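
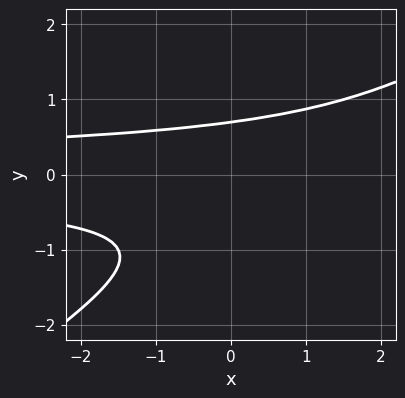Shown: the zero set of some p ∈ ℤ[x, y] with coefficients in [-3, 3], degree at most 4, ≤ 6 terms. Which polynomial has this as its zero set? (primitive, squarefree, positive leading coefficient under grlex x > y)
2*x*y^2 - 3*y^3 - 2*y^2 + 2

First, degree: no degree-2 curve has this shape, so deg p = 3.
Then, against the integer gridlines: the curve avoids every integer x-axis point in the box.
Finally, fitting integer coefficients to these (and the overall shape) gives p.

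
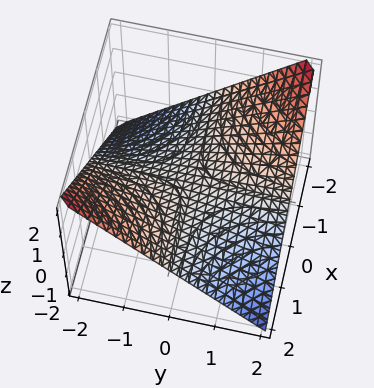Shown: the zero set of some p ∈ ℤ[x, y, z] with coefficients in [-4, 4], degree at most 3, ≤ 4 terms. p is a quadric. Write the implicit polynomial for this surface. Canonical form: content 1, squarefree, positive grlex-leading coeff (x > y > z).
1. Degree: a hyperbolic paraboloid; a quadric, so deg p = 2.
2. From the visible intercepts: one z-axis crossing is at z = 0; the visible y-axis segment lies entirely on the surface; every point of the x-axis in the box is on the surface.
3. Assembling these constraints gives the stated polynomial.

x*y + 2*z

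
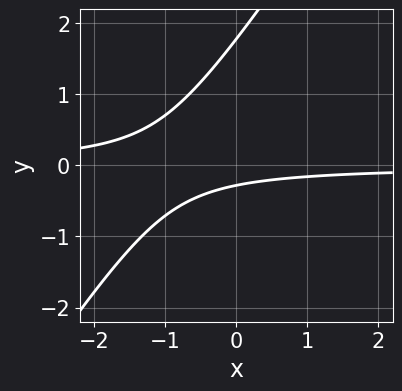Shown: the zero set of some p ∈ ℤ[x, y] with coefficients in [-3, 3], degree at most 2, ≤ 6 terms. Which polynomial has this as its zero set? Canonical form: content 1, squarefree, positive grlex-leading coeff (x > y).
3*x*y - 2*y^2 + 3*y + 1

1. Degree: no degree-1 curve has this shape, so deg p = 2.
2. Against the integer gridlines: the curve avoids every integer x-axis point in the box.
3. Solving for integer coefficients yields p as stated.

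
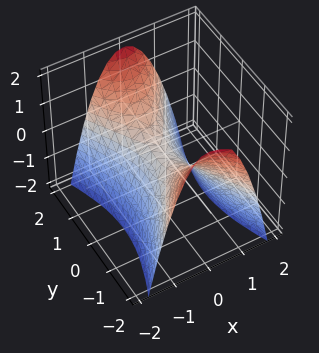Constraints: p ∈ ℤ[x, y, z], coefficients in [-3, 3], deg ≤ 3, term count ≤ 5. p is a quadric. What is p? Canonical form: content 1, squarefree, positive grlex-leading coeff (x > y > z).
3*x^2 - y^2 + 2*z

The degree is 2 — a hyperbolic paraboloid; a quadric.
Symmetries: the y ↦ −y reflection is a symmetry, so y appears only in even powers; the x ↦ −x reflection is a symmetry, so x appears only in even powers.
Reading off the gridlines: it crosses the x-axis at the gridline x = 0; it crosses the z-axis at the gridline z = 0; it crosses the y-axis at the gridline y = 0.
Together with the visible shape, these determine p as stated.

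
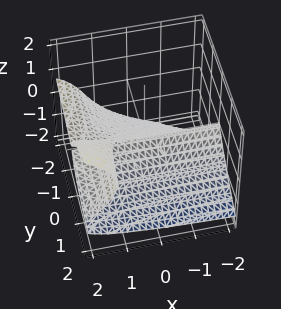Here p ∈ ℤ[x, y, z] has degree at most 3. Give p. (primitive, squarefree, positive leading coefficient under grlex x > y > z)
2*x*y^2 + 2*x*y*z - 3*z^3 - 3*y^2

Degree: a generic line meets the surface in up to 3 points, so deg p = 3.
Reading off the gridlines: it crosses the y-axis at the gridline y = 0; every point of the x-axis in the box is on the surface; it crosses the z-axis at the gridline z = 0.
These observations pin down the coefficients.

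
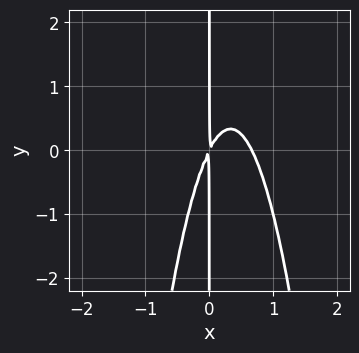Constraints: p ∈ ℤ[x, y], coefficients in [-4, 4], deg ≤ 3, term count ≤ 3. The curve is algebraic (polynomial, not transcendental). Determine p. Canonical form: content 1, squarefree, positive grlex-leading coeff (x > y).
3*x^3 - 2*x^2 + x*y

First, degree: no degree-2 curve has this shape, so deg p = 3.
Next, checking where it meets the axes: the visible y-axis segment lies entirely on the curve.
Finally, putting this together gives p.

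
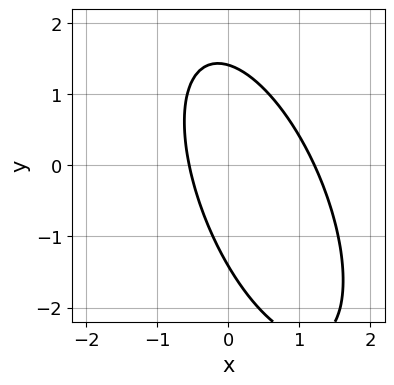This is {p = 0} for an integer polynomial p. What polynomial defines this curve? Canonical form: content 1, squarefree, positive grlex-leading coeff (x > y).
First, deg p = 2. The shape is more complex than any degree-1 curve.
Finally, putting this together gives p.

3*x^2 + 2*x*y + y^2 - 2*x - 2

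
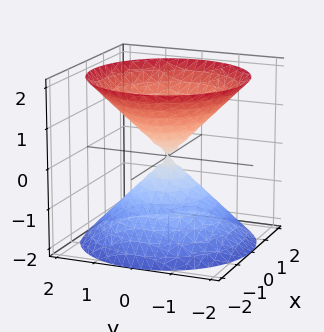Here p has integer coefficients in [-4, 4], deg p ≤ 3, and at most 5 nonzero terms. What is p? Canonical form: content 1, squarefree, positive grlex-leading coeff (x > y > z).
First, the picture has 2 separate pieces. They look like related sheets of one shape, so recover p as a whole.
Next, deg p = 2. A double cone through the origin; a quadric.
Then, symmetries: the z ↦ −z reflection is a symmetry, so z appears only in even powers; rotational symmetry about the z-axis ⇒ p depends on x, y only through x² + y².
Then, from the axis intercepts and sections: it crosses the z-axis at the gridline z = 0; it meets the x-axis at x = 0 (among the integer gridlines); one y-axis crossing is at y = 0.
Finally, matching integer coefficients to the picture gives p.

x^2 + y^2 - z^2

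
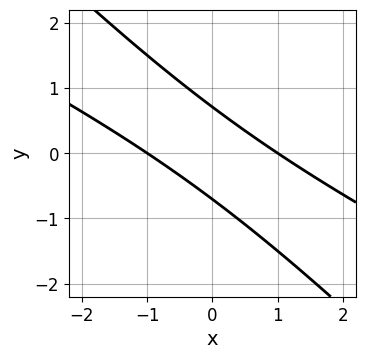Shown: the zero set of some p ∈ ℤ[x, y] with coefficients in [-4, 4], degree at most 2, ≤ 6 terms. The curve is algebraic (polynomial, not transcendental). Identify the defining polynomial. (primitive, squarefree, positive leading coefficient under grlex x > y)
x^2 + 3*x*y + 2*y^2 - 1

(a) deg p = 2.
(b) From the axis intercepts and sections: the x-axis gridline crossings are at x ∈ {-1, 1}.
(c) Solving for integer coefficients yields p as stated.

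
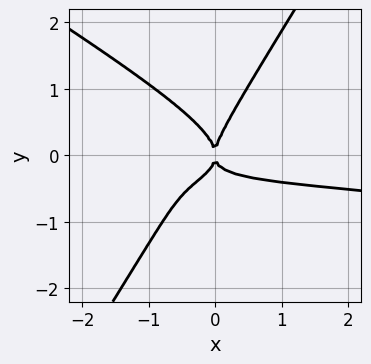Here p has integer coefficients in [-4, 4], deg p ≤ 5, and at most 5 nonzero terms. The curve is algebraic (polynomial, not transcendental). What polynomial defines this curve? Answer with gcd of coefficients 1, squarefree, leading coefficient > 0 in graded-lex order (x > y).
1. The degree is 4 — a generic line meets the curve in up to 4 points.
2. Observable constraints: it crosses the y-axis at the gridline y = 0; it meets the x-axis at x = 0 (among the integer gridlines).
3. The integer polynomial consistent with all of this is the stated p.

3*x^2*y^2 + 3*x*y^3 - 3*y^4 + 3*x^2*y + x^2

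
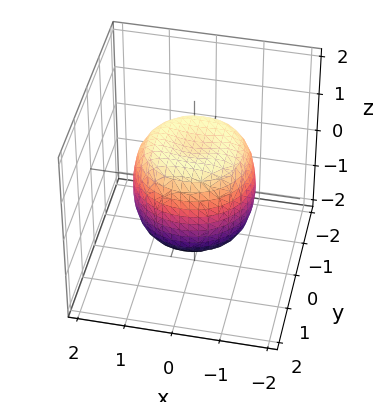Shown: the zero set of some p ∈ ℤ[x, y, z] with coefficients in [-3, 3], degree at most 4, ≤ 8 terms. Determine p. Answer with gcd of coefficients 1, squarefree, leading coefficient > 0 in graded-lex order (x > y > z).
First, deg p = 4. No degree-3 surface has this shape.
Next, symmetry: the z-axis is an axis of rotation, so x and y enter only as x² + y².
Next, checking where it meets the axes: a circular section at z = 1 has radius exactly 1; the z-axis gridline crossings are at z ∈ {-1, 1}.
Finally, assembling these constraints gives the stated polynomial.

x^4 + 2*x^2*y^2 + y^4 - x^2 - y^2 + z^2 - 1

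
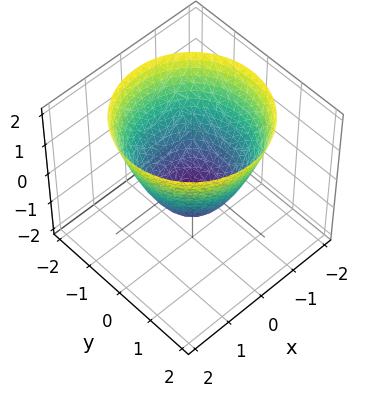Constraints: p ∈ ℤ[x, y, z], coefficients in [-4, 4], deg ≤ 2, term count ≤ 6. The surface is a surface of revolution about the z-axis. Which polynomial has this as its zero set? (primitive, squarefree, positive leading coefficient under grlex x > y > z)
x^2 + y^2 - z - 1

deg p = 2. No degree-1 surface has this shape.
Symmetries: every cross-section ⟂ z is a circle, so x, y appear only via x² + y².
From the axis intercepts and sections: it meets the z-axis at z = -1 (among the integer gridlines); the y-axis gridline crossings are at y ∈ {-1, 1}.
Putting this together gives p. Check: (-1, 0, 0) on the x-axis lies on the surface, and p(-1, 0, 0) = 0. ✓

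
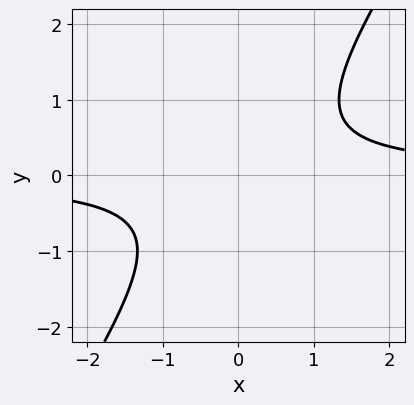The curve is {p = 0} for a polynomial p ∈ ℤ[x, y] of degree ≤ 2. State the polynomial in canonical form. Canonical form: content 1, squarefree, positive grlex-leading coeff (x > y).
3*x*y - 2*y^2 - 2

(a) The degree is 2 — the shape is more complex than any degree-1 curve.
(b) Against the integer gridlines: no y-intercept at any integer in the box; no x-intercept at any integer in the box.
(c) Fitting integer coefficients to these (and the overall shape) gives p.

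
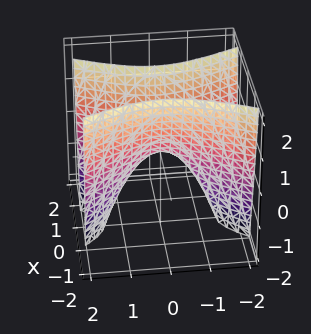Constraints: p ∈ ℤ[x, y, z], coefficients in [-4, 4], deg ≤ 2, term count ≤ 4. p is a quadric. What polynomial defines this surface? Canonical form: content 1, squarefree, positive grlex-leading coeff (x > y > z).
3*x^2 - y^2 - z

deg p = 2.
Symmetries: it's symmetric under x → −x, forcing even powers of x; the y ↦ −y reflection is a symmetry, so y appears only in even powers.
Against the integer gridlines: it meets the z-axis at z = 0 (among the integer gridlines); it meets the y-axis at y = 0 (among the integer gridlines); it crosses the x-axis at the gridline x = 0.
The integer polynomial consistent with all of this is the stated p.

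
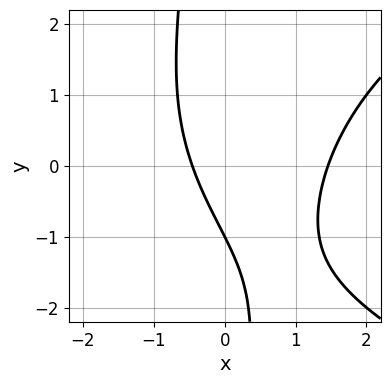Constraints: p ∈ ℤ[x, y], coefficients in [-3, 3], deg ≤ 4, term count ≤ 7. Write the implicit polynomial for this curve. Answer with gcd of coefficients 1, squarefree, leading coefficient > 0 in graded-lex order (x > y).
x*y^2 - 3*x^2 + 3*x + 2*y + 2

(a) Degree: no degree-2 curve has this shape, so deg p = 3.
(b) Checking where it meets the axes: one y-axis crossing is at y = -1.
(c) Solving for integer coefficients yields p as stated.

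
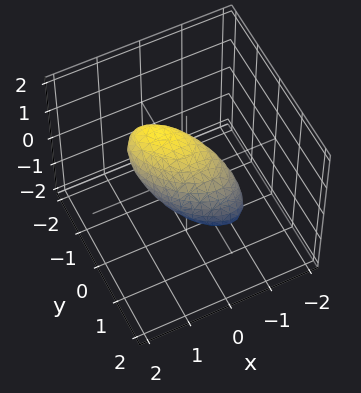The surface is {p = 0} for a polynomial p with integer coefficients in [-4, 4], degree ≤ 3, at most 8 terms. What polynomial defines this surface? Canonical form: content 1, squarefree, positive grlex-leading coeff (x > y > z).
(a) The degree is 2 — the shape is more complex than any degree-1 surface.
(b) The integer polynomial consistent with all of this is the stated p.

3*x^2 + 3*x*y + 3*y^2 + 3*y*z + 3*z^2 - 2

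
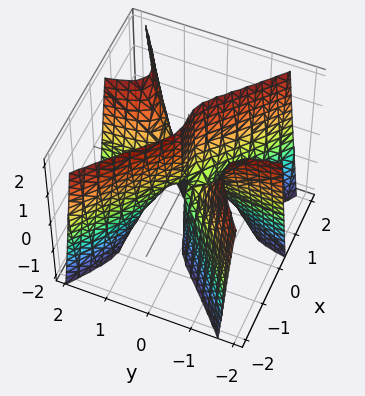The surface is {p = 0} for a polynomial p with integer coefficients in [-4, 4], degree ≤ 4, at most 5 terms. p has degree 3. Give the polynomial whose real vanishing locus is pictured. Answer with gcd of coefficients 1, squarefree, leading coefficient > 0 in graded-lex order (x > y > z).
(a) The degree is 3 — no degree-2 surface has this shape.
(b) Checking where it meets the axes: one x-axis crossing is at x = 0; the visible z-axis segment lies entirely on the surface.
(c) The integer polynomial consistent with all of this is the stated p.

2*x^3 - 3*x*y^2 + y*z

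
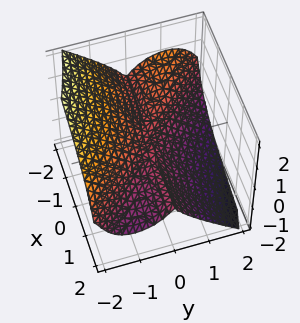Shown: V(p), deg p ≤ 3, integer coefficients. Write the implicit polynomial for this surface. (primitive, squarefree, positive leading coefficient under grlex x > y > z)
2*x*y^2 + 2*y^3 + y^2*z + 2*z^3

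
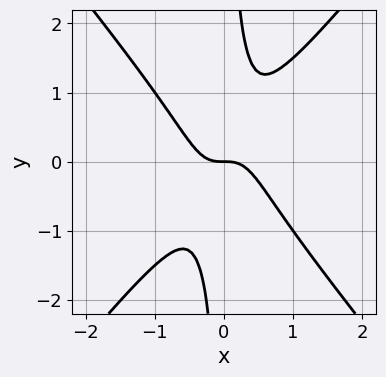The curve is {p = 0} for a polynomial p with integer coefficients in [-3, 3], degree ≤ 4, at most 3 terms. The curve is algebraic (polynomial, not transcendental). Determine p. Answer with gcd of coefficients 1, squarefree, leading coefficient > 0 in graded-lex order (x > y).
First, degree: the shape is more complex than any degree-2 curve, so deg p = 3.
Then, from the axis intercepts and sections: it crosses the x-axis at the gridline x = 0; one y-axis crossing is at y = 0.
Finally, fitting integer coefficients to these (and the overall shape) gives p.

3*x^3 - 2*x*y^2 + y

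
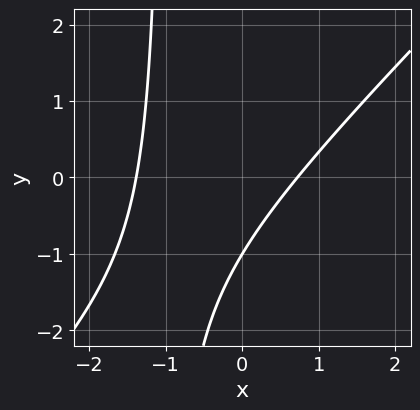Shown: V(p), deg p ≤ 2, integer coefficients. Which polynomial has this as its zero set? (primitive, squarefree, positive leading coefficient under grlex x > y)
3*x^2 - 3*x*y + 2*x - 3*y - 3

1. The degree is 2 — the shape is more complex than any degree-1 curve.
2. Checking where it meets the axes: it meets the y-axis at y = -1 (among the integer gridlines).
3. Assembling these constraints gives the stated polynomial.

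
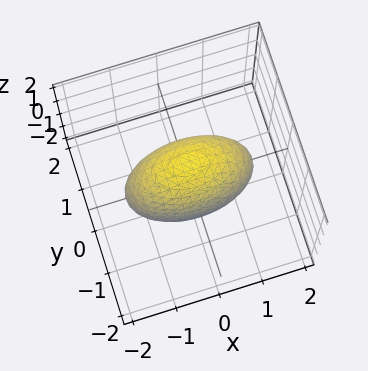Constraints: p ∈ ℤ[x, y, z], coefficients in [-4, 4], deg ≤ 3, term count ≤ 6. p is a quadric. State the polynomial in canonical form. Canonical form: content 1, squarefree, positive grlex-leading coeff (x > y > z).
x^2 + 3*y^2 + z^2 - 2

1. Degree: bounded and convex; a quadric, so deg p = 2.
2. Symmetries: it's symmetric under y → −y, forcing even powers of y; mirror symmetry x ↦ −x ⇒ only even powers of x; it's symmetric under z → −z, forcing even powers of z.
3. These observations pin down the coefficients.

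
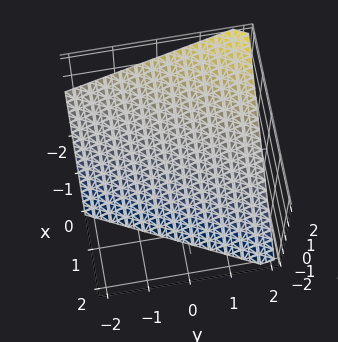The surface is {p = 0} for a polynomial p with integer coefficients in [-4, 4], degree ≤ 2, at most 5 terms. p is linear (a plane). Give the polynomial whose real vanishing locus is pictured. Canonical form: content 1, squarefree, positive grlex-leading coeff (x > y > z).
First, the degree is 1 — the surface is flat (a plane).
Then, observable constraints: it crosses the y-axis at the gridline y = 2; it meets the x-axis at x = -1 (among the integer gridlines); it meets the z-axis at z = -1 (among the integer gridlines).
Finally, solving for integer coefficients yields p as stated.

2*x - y + 2*z + 2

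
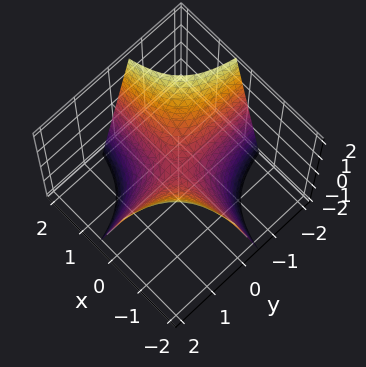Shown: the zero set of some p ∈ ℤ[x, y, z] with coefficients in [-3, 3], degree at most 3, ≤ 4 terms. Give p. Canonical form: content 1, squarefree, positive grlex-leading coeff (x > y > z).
2*x*y + z

Degree: the shape is more complex than any degree-1 surface, so deg p = 2.
Against the integer gridlines: the visible x-axis segment lies entirely on the surface; it crosses the z-axis at the gridline z = 0; every point of the y-axis in the box is on the surface.
Fitting integer coefficients to these (and the overall shape) gives p.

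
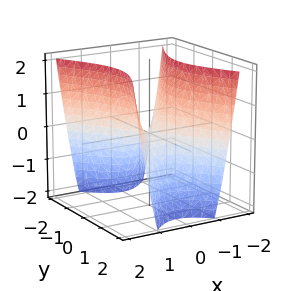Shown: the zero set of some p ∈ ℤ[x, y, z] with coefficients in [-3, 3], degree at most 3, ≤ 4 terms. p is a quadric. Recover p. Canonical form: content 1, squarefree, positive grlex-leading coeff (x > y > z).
2*x^2 - y^2 - z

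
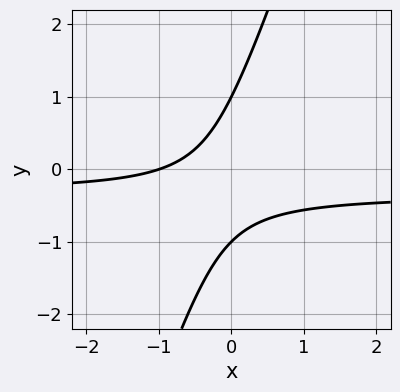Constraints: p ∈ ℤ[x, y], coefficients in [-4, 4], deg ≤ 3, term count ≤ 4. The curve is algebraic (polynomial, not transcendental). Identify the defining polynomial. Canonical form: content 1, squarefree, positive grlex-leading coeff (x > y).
3*x*y - y^2 + x + 1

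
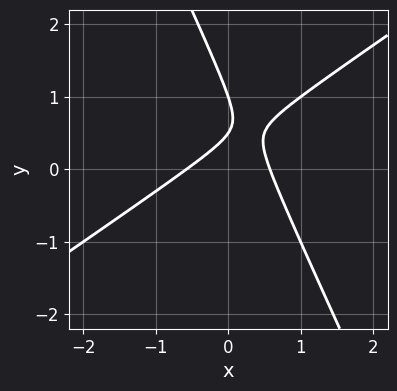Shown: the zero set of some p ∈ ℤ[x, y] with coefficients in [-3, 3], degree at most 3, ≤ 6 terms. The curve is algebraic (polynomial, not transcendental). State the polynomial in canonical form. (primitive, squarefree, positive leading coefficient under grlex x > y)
3*x^2 - 3*x*y - 2*y^2 + 3*y - 1

1. Degree: the shape is more complex than any degree-1 curve, so deg p = 2.
2. Checking where it meets the axes: it meets the y-axis at y = 1 (among the integer gridlines).
3. The integer polynomial consistent with all of this is the stated p.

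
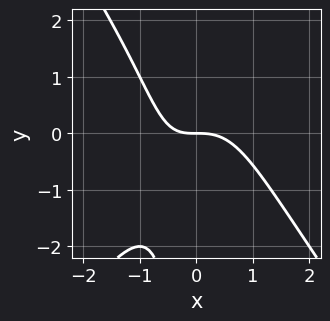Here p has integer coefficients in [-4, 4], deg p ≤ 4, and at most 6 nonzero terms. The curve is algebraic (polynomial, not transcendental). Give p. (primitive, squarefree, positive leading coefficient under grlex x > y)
2*x^3 - x*y^2 + x*y + 2*y

1. The degree is 3 — a generic line meets the curve in up to 3 points.
2. From the axis intercepts and sections: it crosses the y-axis at the gridline y = 0; it meets the x-axis at x = 0 (among the integer gridlines).
3. Solving for integer coefficients yields p as stated.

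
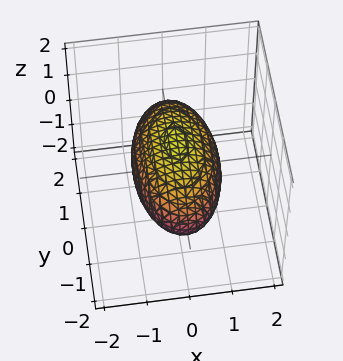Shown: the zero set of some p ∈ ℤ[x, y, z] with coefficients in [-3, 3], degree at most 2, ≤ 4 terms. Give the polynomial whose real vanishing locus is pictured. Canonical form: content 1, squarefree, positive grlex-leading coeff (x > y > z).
3*x^2 + y^2 + 3*z^2 - 3

deg p = 2.
Symmetries: the y ↦ −y reflection is a symmetry, so y appears only in even powers; mirror symmetry x ↦ −x ⇒ only even powers of x; mirror symmetry z ↦ −z ⇒ only even powers of z.
Checking where it meets the axes: among the integer gridlines, it crosses the z-axis at z ∈ {-1, 1}; the x-axis gridline crossings are at x ∈ {-1, 1}.
Putting this together gives p.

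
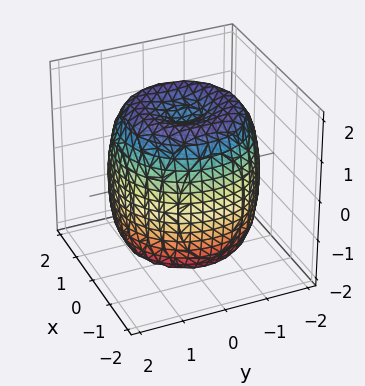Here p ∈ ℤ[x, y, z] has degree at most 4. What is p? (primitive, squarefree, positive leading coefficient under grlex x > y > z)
x^4 + 2*x^2*y^2 + y^4 - 2*x^2 - 2*y^2 + z^2 - 2

First, the degree is 4 — no degree-3 surface has this shape.
Next, by symmetry, the z-axis is an axis of rotation, so x and y enter only as x² + y².
Then, checking where it meets the axes: a circular section at z = 0 has radius between 1 and 2.
Finally, matching integer coefficients to the picture gives p.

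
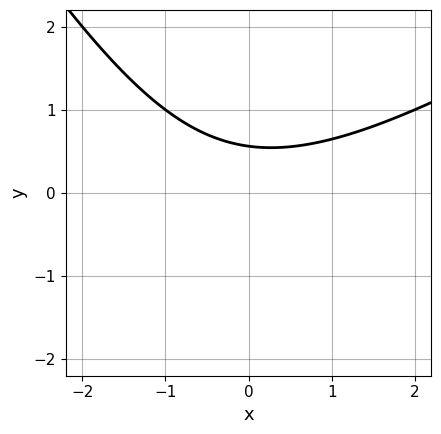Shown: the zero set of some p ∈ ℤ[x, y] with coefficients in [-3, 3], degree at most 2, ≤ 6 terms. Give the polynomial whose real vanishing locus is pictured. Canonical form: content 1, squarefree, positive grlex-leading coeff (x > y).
x^2 - x*y - y^2 - 3*y + 2

Degree: the shape is more complex than any degree-1 curve, so deg p = 2.
From the visible intercepts: it misses every integer gridline on the x-axis.
The integer polynomial consistent with all of this is the stated p.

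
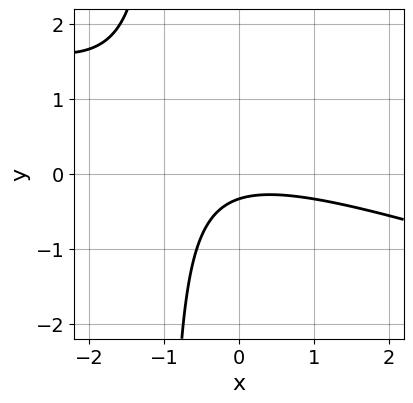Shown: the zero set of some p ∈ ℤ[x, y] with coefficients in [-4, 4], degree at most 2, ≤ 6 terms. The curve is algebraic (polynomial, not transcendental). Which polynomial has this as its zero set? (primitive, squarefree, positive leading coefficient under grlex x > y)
x^2 + 3*x*y + 3*y + 1

1. The degree is 2 — no degree-1 curve has this shape.
2. Against the integer gridlines: it misses every integer gridline on the x-axis.
3. Solving for integer coefficients yields p as stated.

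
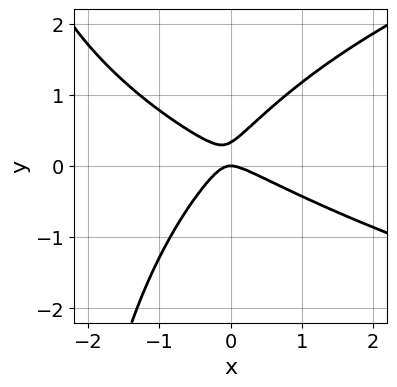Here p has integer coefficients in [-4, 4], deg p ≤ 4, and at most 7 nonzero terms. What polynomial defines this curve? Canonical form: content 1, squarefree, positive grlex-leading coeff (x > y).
x*y^2 - 2*x^2 - 2*x*y + 3*y^2 - y

(a) deg p = 3. A generic line meets the curve in up to 3 points.
(b) Checking where it meets the axes: one x-axis crossing is at x = 0; it crosses the y-axis at the gridline y = 0.
(c) Fitting integer coefficients to these (and the overall shape) gives p.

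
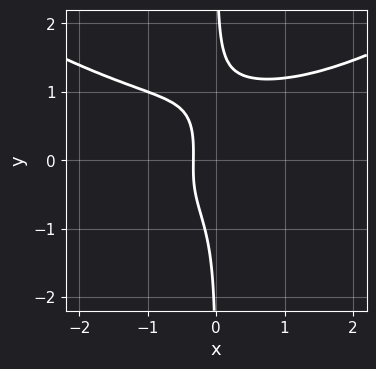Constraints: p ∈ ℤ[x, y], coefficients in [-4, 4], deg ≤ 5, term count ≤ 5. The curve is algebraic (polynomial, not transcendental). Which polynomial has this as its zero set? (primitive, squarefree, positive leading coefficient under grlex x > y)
First, degree: the shape is more complex than any degree-3 curve, so deg p = 4.
Then, observable constraints: it misses every integer gridline on the y-axis.
Finally, solving for integer coefficients yields p as stated.

x^3*y - 3*x*y^3 + 3*x + 1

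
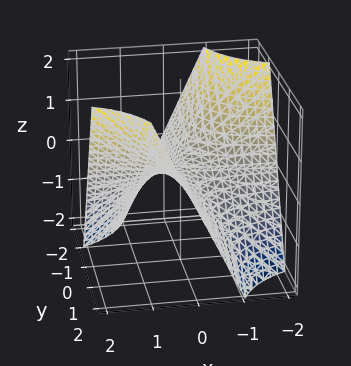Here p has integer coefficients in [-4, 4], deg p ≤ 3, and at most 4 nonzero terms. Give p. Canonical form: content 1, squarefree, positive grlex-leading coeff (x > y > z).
(a) Degree: a saddle surface; a quadric, so deg p = 2.
(b) From the visible intercepts: every point of the y-axis in the box is on the surface; the visible x-axis segment lies entirely on the surface.
(c) Matching integer coefficients to the picture gives p.

x*y - z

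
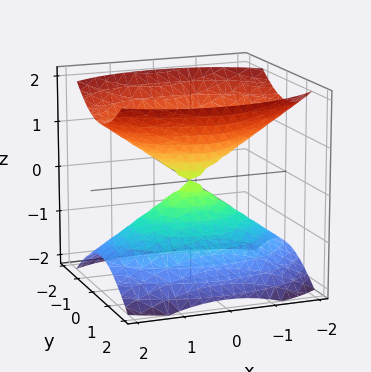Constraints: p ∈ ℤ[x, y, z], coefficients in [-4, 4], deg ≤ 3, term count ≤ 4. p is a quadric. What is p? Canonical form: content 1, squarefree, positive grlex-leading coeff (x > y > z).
x^2 + 2*y^2 - 2*z^2

(a) I count 2 distinct pieces. They look like related sheets of one shape, so recover p as a whole.
(b) Degree: a double cone through the origin; a quadric, so deg p = 2.
(c) Symmetries: the y ↦ −y reflection is a symmetry, so y appears only in even powers; the x ↦ −x reflection is a symmetry, so x appears only in even powers; it's symmetric under z → −z, forcing even powers of z.
(d) From the visible intercepts: one y-axis crossing is at y = 0; one z-axis crossing is at z = 0.
(e) Solving for integer coefficients yields p as stated.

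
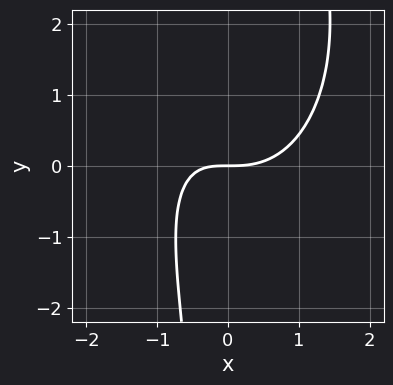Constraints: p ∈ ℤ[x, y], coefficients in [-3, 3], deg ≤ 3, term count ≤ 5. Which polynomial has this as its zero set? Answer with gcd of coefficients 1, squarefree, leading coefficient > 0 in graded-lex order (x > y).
1. Degree: the shape is more complex than any degree-2 curve, so deg p = 3.
2. Checking where it meets the axes: one x-axis crossing is at x = 0; it crosses the y-axis at the gridline y = 0.
3. Assembling these constraints gives the stated polynomial.

2*x^3 + x*y^2 - 2*x*y - 3*y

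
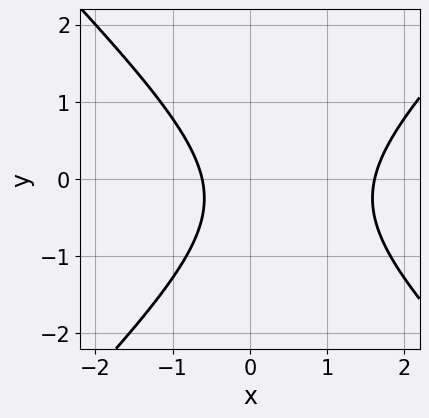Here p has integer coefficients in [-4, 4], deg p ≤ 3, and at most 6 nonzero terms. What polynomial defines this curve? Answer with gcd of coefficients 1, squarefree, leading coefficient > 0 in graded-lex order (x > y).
2*x^2 - 2*y^2 - 2*x - y - 2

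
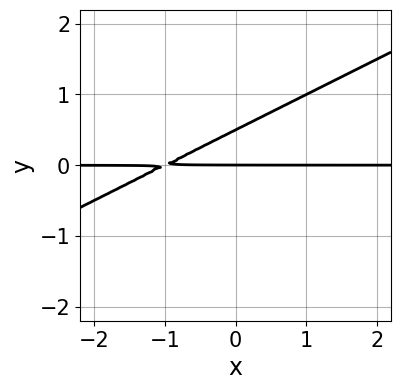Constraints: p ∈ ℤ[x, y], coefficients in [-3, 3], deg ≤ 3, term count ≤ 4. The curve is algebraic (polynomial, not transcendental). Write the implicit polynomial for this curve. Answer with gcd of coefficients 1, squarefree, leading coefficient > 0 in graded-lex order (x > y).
First, deg p = 2. No degree-1 curve has this shape.
Next, from the visible intercepts: every point of the x-axis in the box is on the curve; it meets the y-axis at y = 0 (among the integer gridlines).
Finally, fitting integer coefficients to these (and the overall shape) gives p.

x*y - 2*y^2 + y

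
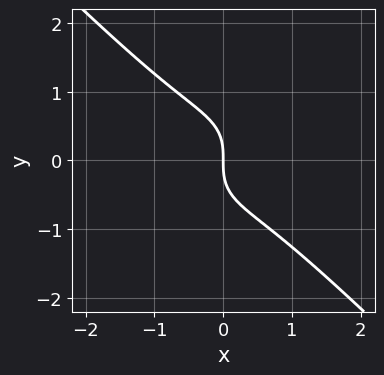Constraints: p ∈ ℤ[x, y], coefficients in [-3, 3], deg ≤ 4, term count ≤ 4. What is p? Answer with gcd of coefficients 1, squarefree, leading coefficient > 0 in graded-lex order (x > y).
x^3 + y^3 + x

deg p = 3. No degree-2 curve has this shape.
Reading off the gridlines: it crosses the y-axis at the gridline y = 0; it crosses the x-axis at the gridline x = 0.
Solving for integer coefficients yields p as stated.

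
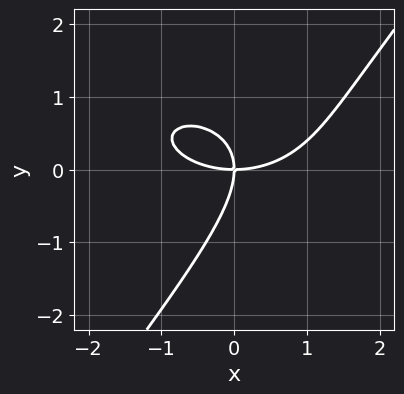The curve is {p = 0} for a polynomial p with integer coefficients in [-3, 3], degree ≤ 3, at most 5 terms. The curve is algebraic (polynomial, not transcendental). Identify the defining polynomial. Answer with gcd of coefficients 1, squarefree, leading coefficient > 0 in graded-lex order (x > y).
(a) Degree: the shape is more complex than any degree-2 curve, so deg p = 3.
(b) Checking where it meets the axes: it meets the y-axis at y = 0 (among the integer gridlines); it meets the x-axis at x = 0 (among the integer gridlines).
(c) Solving for integer coefficients yields p as stated.

x^3 + 2*x*y^2 - 2*y^3 - 3*x*y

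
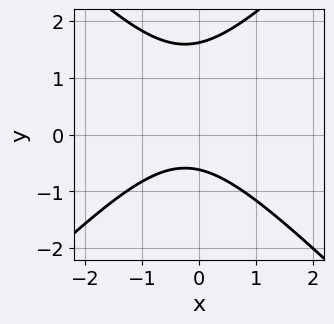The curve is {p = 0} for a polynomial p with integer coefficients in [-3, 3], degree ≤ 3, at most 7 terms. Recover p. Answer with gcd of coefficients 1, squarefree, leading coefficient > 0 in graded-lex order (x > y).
deg p = 2. The shape is more complex than any degree-1 curve.
From the axis intercepts and sections: it misses every integer gridline on the x-axis.
Solving for integer coefficients yields p as stated.

2*x^2 - 2*y^2 + x + 2*y + 2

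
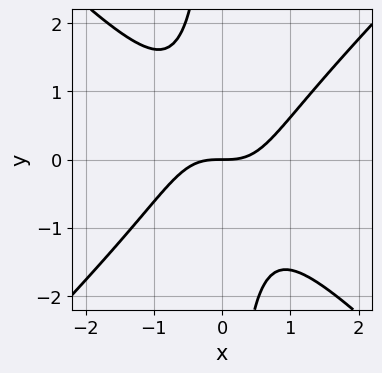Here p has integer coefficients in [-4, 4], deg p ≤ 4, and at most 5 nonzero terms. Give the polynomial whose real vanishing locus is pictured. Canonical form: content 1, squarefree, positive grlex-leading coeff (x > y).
x^3 - x*y^2 - y

The degree is 3 — the shape is more complex than any degree-2 curve.
Against the integer gridlines: one y-axis crossing is at y = 0; one x-axis crossing is at x = 0.
The integer polynomial consistent with all of this is the stated p.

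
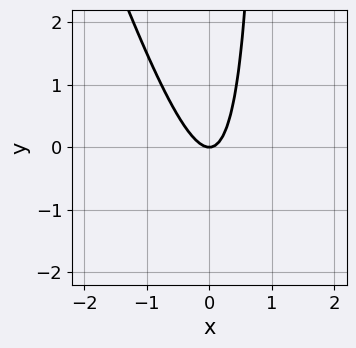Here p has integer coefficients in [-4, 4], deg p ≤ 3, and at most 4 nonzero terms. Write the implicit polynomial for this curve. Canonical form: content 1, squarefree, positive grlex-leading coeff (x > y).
First, degree: no degree-1 curve has this shape, so deg p = 2.
Then, from the visible intercepts: it crosses the y-axis at the gridline y = 0; one x-axis crossing is at x = 0.
Finally, together with the visible shape, these determine p as stated.

3*x^2 + x*y - y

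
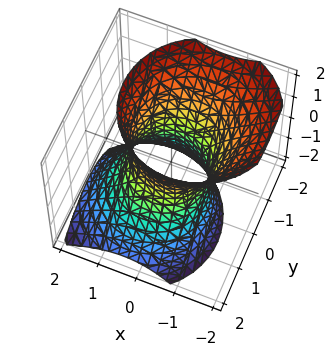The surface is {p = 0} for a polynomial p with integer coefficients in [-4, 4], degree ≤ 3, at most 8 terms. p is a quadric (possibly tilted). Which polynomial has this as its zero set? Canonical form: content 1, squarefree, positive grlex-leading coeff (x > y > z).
2*x^2 + x*z + 2*y^2 + y*z - z^2 - 2

Degree: no degree-1 surface has this shape, so deg p = 2.
From the visible intercepts: the y-axis gridline crossings are at y ∈ {-1, 1}; the x-axis gridline crossings are at x ∈ {-1, 1}; it misses every integer gridline on the z-axis.
Assembling these constraints gives the stated polynomial.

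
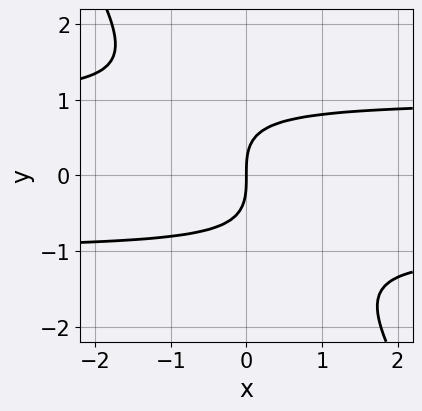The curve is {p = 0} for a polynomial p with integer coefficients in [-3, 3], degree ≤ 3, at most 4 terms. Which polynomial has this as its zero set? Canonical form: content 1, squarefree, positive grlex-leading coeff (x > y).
1. The degree is 3 — a generic line meets the curve in up to 3 points.
2. Against the integer gridlines: it meets the y-axis at y = 0 (among the integer gridlines); one x-axis crossing is at x = 0.
3. Fitting integer coefficients to these (and the overall shape) gives p.

3*x*y^2 + 2*y^3 - 3*x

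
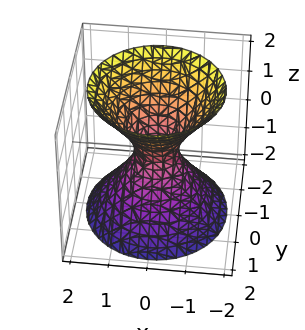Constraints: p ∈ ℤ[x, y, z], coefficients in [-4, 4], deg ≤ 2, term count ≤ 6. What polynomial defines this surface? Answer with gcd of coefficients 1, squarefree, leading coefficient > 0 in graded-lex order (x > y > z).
3*x^2 + 3*y^2 - 2*z^2 - 1

(a) deg p = 2. One connected sheet with a waist; a quadric.
(b) Symmetries: rotational symmetry about the z-axis ⇒ p depends on x, y only through x² + y²; it's symmetric under z → −z, forcing even powers of z.
(c) From the axis intercepts and sections: it misses every integer gridline on the z-axis; a circular section at z = -1 has radius exactly 1.
(d) Assembling these constraints gives the stated polynomial.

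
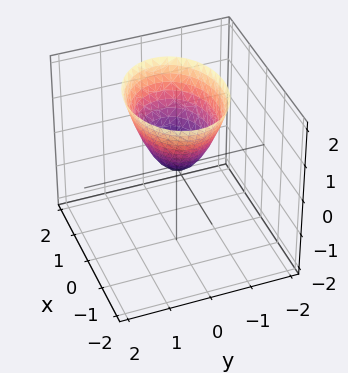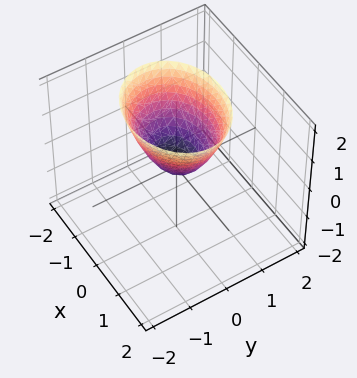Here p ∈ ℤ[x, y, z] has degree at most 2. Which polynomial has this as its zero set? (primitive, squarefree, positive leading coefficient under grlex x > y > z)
2*x^2 + 3*y^2 - 2*z

First, deg p = 2. A single bowl opening along one axis; a quadric.
Next, symmetries: mirror symmetry x ↦ −x ⇒ only even powers of x; it's symmetric under y → −y, forcing even powers of y.
Next, against the integer gridlines: it crosses the y-axis at the gridline y = 0; it meets the z-axis at z = 0 (among the integer gridlines); it crosses the x-axis at the gridline x = 0.
Finally, assembling these constraints gives the stated polynomial.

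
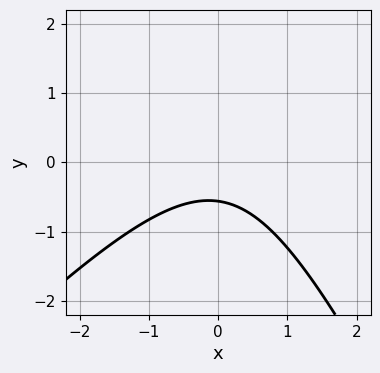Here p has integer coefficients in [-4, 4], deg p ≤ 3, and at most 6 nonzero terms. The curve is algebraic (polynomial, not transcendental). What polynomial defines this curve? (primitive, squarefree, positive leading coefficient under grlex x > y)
2*x^2 - x*y - y^2 + 3*y + 2

Degree: no degree-1 curve has this shape, so deg p = 2.
Observable constraints: it misses every integer gridline on the x-axis.
Matching integer coefficients to the picture gives p.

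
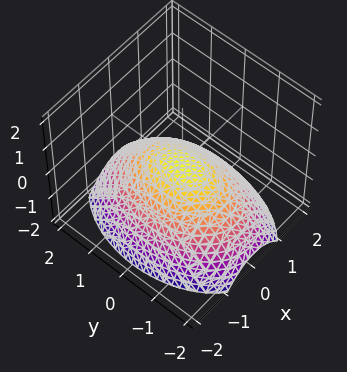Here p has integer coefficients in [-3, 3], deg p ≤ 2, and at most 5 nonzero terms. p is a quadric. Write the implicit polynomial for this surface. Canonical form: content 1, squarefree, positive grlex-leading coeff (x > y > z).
2*x^2 + y^2 + 3*z

(a) deg p = 2.
(b) Symmetries: it's symmetric under y → −y, forcing even powers of y; mirror symmetry x ↦ −x ⇒ only even powers of x.
(c) Against the integer gridlines: one z-axis crossing is at z = 0; it crosses the y-axis at the gridline y = 0.
(d) Matching integer coefficients to the picture gives p.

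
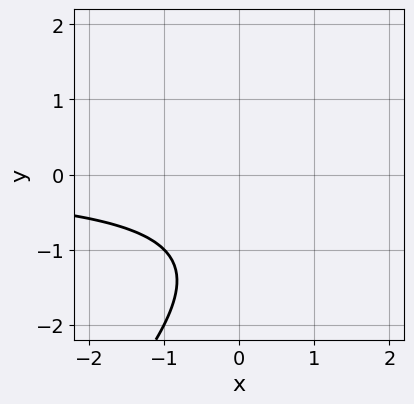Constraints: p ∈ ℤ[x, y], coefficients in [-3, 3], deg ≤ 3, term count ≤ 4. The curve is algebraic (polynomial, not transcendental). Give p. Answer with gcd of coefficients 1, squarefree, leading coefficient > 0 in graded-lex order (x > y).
x*y - y^2 - 2*y - 2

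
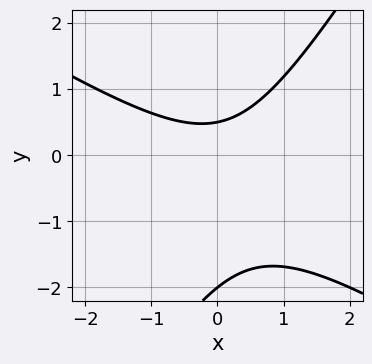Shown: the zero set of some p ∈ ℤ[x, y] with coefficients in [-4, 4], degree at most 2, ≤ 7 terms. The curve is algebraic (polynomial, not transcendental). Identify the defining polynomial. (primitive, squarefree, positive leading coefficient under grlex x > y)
2*x^2 + 2*x*y - 2*y^2 - 3*y + 2

Degree: a generic line meets the curve in up to 2 points, so deg p = 2.
Observable constraints: it crosses the y-axis at the gridline y = -2; the curve avoids every integer x-axis point in the box.
Together with the visible shape, these determine p as stated.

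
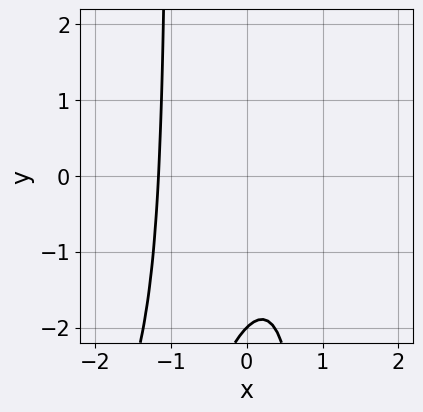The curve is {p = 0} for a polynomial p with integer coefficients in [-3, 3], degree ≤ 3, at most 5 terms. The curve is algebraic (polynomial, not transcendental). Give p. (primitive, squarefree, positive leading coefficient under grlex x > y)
First, the degree is 3 — no degree-2 curve has this shape.
Next, from the axis intercepts and sections: it crosses the y-axis at the gridline y = -2.
Finally, these observations pin down the coefficients.

2*x^3 - x^2*y - x + y + 2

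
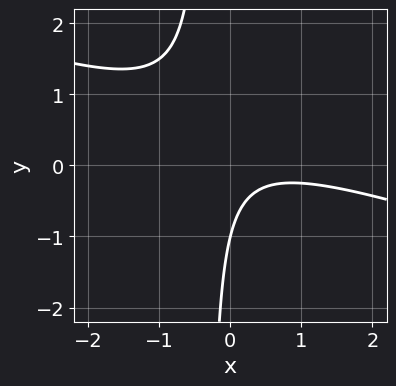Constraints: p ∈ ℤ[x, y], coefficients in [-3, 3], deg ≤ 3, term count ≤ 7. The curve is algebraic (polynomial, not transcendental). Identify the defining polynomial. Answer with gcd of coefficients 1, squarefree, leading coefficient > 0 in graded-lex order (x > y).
First, deg p = 2. The shape is more complex than any degree-1 curve.
Then, checking where it meets the axes: it meets the y-axis at y = -1 (among the integer gridlines); the curve avoids every integer x-axis point in the box.
Finally, solving for integer coefficients yields p as stated.

x^2 + 3*x*y - x + y + 1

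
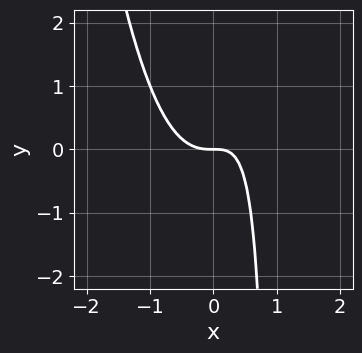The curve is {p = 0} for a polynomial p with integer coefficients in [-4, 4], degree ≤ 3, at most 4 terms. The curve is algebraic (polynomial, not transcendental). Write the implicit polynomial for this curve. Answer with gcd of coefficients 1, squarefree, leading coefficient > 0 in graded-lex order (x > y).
Degree: a generic line meets the curve in up to 3 points, so deg p = 3.
From the visible intercepts: it crosses the y-axis at the gridline y = 0; it meets the x-axis at x = 0 (among the integer gridlines).
Matching integer coefficients to the picture gives p.

2*x^3 - x*y + y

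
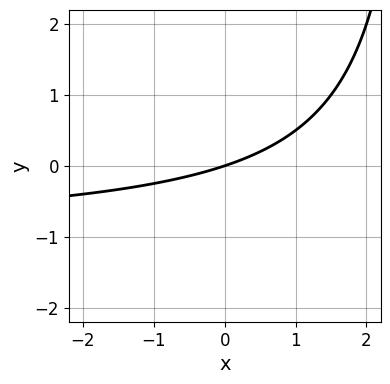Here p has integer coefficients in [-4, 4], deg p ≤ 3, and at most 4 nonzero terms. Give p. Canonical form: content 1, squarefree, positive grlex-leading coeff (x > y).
Degree: the shape is more complex than any degree-1 curve, so deg p = 2.
From the axis intercepts and sections: it crosses the y-axis at the gridline y = 0; it meets the x-axis at x = 0 (among the integer gridlines).
Together with the visible shape, these determine p as stated.

x*y + x - 3*y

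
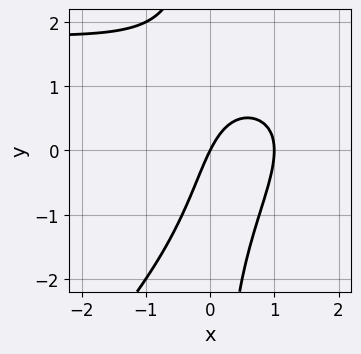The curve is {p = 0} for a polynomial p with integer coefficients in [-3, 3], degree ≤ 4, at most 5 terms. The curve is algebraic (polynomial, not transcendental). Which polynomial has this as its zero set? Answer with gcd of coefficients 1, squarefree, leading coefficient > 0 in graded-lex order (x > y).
1. Degree: a generic line meets the curve in up to 3 points, so deg p = 3.
2. Reading off the gridlines: one y-axis crossing is at y = 0; the x-axis gridline crossings are at x ∈ {0, 1}.
3. Assembling these constraints gives the stated polynomial.

x^2*y - x*y^2 - 2*x^2 + 2*x - y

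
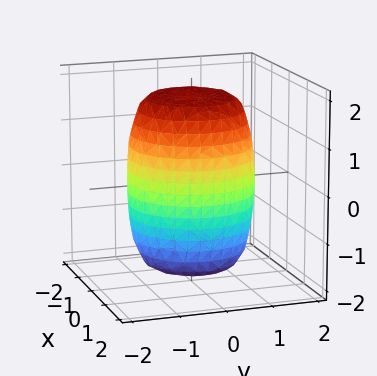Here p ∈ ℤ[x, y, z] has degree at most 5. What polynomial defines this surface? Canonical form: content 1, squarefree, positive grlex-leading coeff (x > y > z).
1. Degree: the shape is more complex than any degree-3 surface, so deg p = 4.
2. By symmetry, the surface is invariant under rotation about z: p = q(x² + y², z).
3. Checking where it meets the axes: a circular section at z = 0 has radius between 1 and 2.
4. Together with the visible shape, these determine p as stated.

2*x^4 + 4*x^2*y^2 + 2*y^4 - 2*x^2 - 2*y^2 + z^2 - 3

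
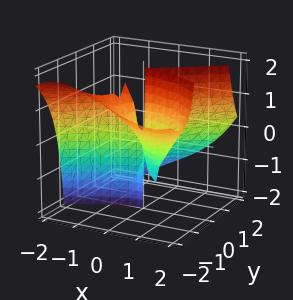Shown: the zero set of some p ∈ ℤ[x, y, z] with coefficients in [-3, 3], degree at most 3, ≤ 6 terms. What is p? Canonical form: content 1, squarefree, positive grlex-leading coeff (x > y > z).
(a) deg p = 3. The shape is more complex than any degree-2 surface.
(b) Reading off the gridlines: it crosses the y-axis at the gridline y = 0; the visible z-axis segment lies entirely on the surface.
(c) Putting this together gives p.

x^3 - 2*y^3 - 3*y^2*z + 3*x*y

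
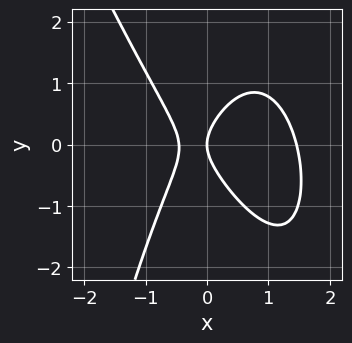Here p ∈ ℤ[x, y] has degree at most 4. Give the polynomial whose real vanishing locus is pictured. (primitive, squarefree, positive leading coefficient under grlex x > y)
1. The degree is 3 — the shape is more complex than any degree-2 curve.
2. Against the integer gridlines: it meets the y-axis at y = 0 (among the integer gridlines); it meets the x-axis at x = 0 (among the integer gridlines).
3. Assembling these constraints gives the stated polynomial.

3*x^3 + x^2*y - 3*x^2 + 2*y^2 - 2*x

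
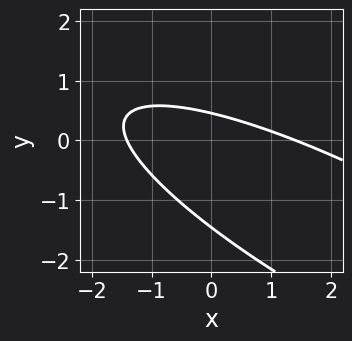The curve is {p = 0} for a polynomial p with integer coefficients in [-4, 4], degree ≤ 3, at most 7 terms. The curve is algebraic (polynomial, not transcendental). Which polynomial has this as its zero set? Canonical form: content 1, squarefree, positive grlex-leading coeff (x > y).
x^2 + 3*x*y + 3*y^2 + 3*y - 2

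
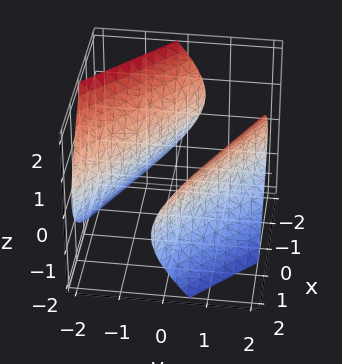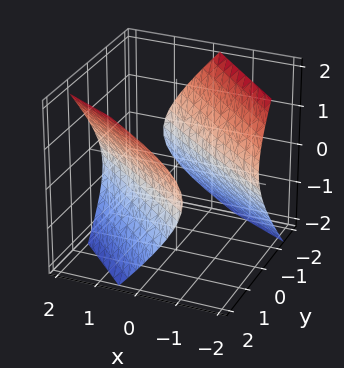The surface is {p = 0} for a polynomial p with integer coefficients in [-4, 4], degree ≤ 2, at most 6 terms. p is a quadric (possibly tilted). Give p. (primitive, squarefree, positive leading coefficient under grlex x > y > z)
The picture has 2 separate pieces. Treating them together as one polynomial.
Degree: a generic line meets the surface in up to 2 points, so deg p = 2.
From the visible intercepts: the surface avoids every integer z-axis point in the box.
Fitting integer coefficients to these (and the overall shape) gives p.

x^2 + 3*x*y - x*z + 2*y^2 - 2*z^2 - 3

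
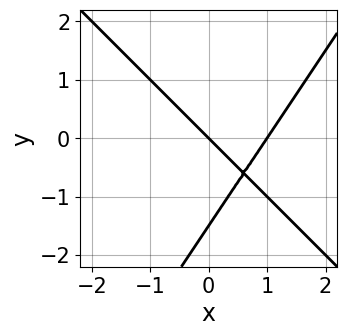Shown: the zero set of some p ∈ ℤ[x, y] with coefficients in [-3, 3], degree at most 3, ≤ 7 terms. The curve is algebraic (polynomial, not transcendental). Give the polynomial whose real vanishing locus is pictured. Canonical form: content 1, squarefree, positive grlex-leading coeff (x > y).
3*x^2 + x*y - 2*y^2 - 3*x - 3*y

First, deg p = 2. No degree-1 curve has this shape.
Next, from the visible intercepts: among the integer gridlines, it crosses the x-axis at x ∈ {0, 1}; one y-axis crossing is at y = 0.
Finally, these observations pin down the coefficients.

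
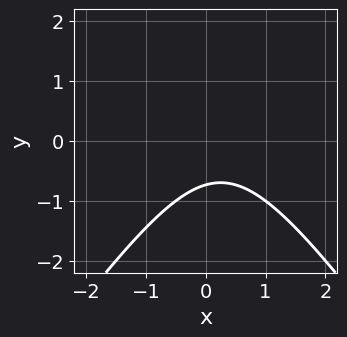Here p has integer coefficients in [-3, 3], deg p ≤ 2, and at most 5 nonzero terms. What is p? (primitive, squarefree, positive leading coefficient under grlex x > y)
1. deg p = 2. A generic line meets the curve in up to 2 points.
2. Against the integer gridlines: the curve avoids every integer x-axis point in the box.
3. Solving for integer coefficients yields p as stated.

2*x^2 - y^2 - x + 2*y + 2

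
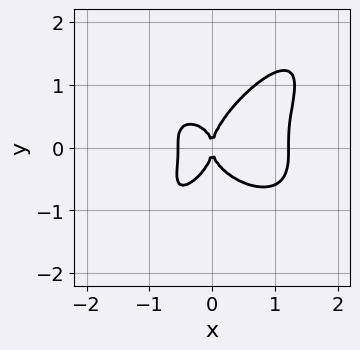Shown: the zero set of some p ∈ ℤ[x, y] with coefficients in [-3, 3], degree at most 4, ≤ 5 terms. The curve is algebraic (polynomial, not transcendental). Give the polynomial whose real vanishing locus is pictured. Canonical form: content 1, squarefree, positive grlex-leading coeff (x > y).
3*x^4 - 3*x*y^3 + 3*y^4 - 2*x^3 - 2*x^2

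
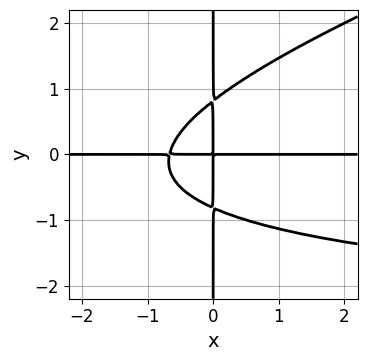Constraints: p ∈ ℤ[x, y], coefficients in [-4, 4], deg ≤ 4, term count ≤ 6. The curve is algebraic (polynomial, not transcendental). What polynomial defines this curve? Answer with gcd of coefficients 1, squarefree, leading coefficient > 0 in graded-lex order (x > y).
deg p = 4. No degree-3 curve has this shape.
Against the integer gridlines: the visible y-axis segment lies entirely on the curve; the visible x-axis segment lies entirely on the curve.
The integer polynomial consistent with all of this is the stated p.

x^2*y^2 - 3*x*y^3 + 3*x^2*y + 2*x*y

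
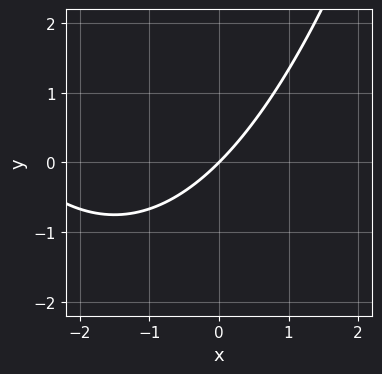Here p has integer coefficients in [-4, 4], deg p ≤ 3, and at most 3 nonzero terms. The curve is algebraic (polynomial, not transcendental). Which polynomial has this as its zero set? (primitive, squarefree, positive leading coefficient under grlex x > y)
x^2 + 3*x - 3*y

The degree is 2 — the shape is more complex than any degree-1 curve.
Reading off the gridlines: it crosses the y-axis at the gridline y = 0; one x-axis crossing is at x = 0.
The integer polynomial consistent with all of this is the stated p.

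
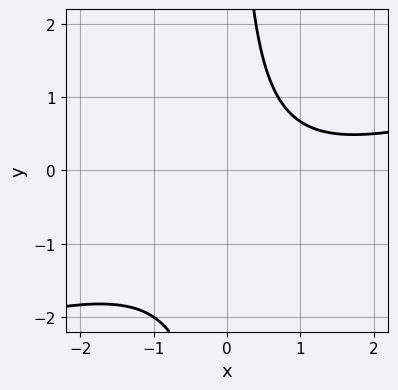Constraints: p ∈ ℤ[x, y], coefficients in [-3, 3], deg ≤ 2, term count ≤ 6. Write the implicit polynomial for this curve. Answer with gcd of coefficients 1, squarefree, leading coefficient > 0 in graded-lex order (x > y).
x^2 - 3*x*y - 2*x + 3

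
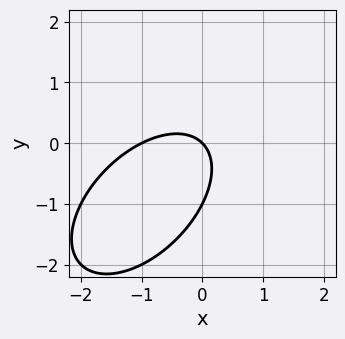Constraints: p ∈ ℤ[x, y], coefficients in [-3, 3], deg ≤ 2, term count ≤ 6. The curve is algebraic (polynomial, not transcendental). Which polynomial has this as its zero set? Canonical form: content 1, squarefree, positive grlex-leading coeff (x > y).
x^2 - x*y + y^2 + x + y

First, deg p = 2. A generic line meets the curve in up to 2 points.
Next, reading off the gridlines: among the integer gridlines, it crosses the y-axis at y ∈ {-1, 0}; the x-axis gridline crossings are at x ∈ {-1, 0}.
Finally, together with the visible shape, these determine p as stated.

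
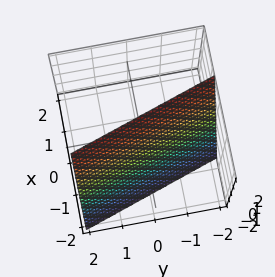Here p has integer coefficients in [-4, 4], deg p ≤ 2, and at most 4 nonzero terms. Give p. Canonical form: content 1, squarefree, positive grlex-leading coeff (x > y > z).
3*x + y - z + 2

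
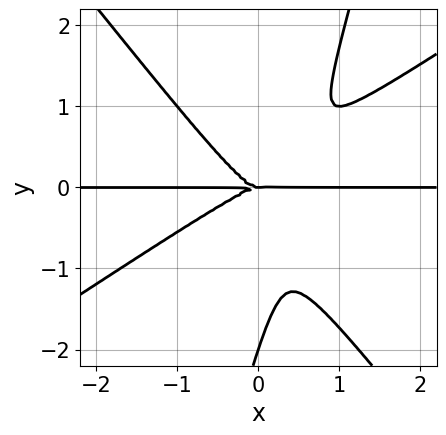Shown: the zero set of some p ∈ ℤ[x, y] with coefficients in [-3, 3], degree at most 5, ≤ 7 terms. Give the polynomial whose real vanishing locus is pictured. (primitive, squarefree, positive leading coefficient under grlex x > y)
The degree is 4 — the shape is more complex than any degree-3 curve.
Observable constraints: among the integer gridlines, it crosses the y-axis at y ∈ {-2, 0}; every point of the x-axis in the box is on the curve.
Fitting integer coefficients to these (and the overall shape) gives p.

3*x^3*y - 3*x^2*y^2 - 3*x*y^3 + y^4 + 2*y^3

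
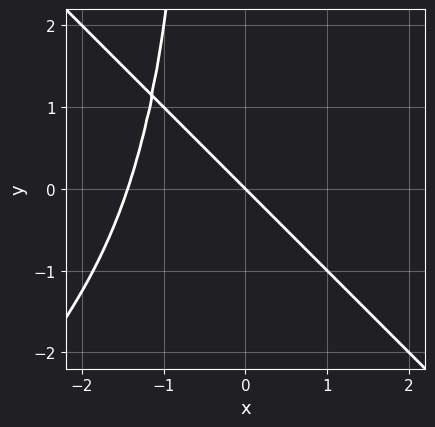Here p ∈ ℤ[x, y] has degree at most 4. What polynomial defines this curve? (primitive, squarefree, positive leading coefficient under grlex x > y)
1. Degree: a generic line meets the curve in up to 4 points, so deg p = 4.
2. Observable constraints: it meets the x-axis at x = 0 (among the integer gridlines); it crosses the y-axis at the gridline y = 0.
3. Matching integer coefficients to the picture gives p.

x^4 - x^2*y^2 + 3*x + 3*y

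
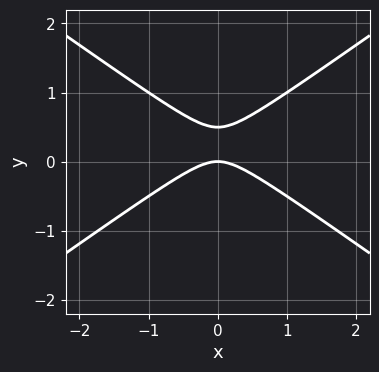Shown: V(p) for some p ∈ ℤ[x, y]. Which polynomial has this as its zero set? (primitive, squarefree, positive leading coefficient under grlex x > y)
x^2 - 2*y^2 + y

(a) The degree is 2 — the shape is more complex than any degree-1 curve.
(b) Symmetries: the x ↦ −x reflection is a symmetry, so x appears only in even powers.
(c) Checking where it meets the axes: it crosses the x-axis at the gridline x = 0; one y-axis crossing is at y = 0.
(d) Putting this together gives p.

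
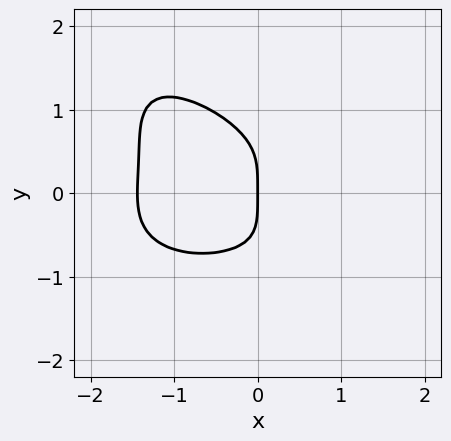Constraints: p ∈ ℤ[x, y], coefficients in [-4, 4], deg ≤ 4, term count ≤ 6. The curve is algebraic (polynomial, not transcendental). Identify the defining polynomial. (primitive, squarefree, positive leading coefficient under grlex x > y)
First, degree: the shape is more complex than any degree-3 curve, so deg p = 4.
Then, reading off the gridlines: one x-axis crossing is at x = 0; one y-axis crossing is at y = 0.
Finally, the integer polynomial consistent with all of this is the stated p.

x^4 + x^2*y^2 + 3*x*y^3 + 3*y^4 + 3*x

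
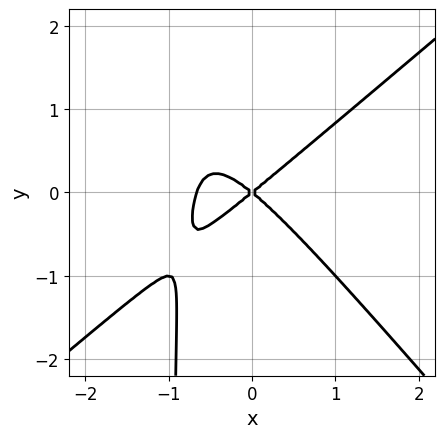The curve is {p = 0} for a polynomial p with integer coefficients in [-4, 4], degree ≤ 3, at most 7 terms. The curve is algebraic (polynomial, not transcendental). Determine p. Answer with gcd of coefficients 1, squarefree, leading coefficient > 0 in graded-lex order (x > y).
3*x^3 - x^2*y - 3*x*y^2 + 2*x^2 - 3*y^2

First, the degree is 3 — a generic line meets the curve in up to 3 points.
Next, checking where it meets the axes: it meets the x-axis at x = 0 (among the integer gridlines); one y-axis crossing is at y = 0.
Finally, these observations pin down the coefficients.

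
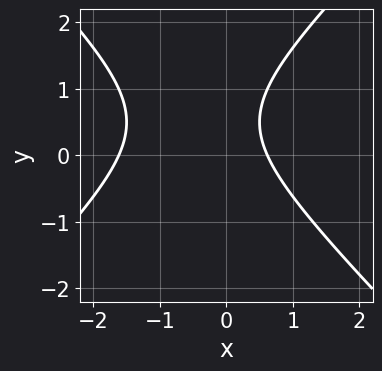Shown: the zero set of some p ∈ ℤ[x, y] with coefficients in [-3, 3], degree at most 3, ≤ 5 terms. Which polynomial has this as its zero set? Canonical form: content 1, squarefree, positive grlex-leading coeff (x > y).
x^2 - y^2 + x + y - 1

deg p = 2. No degree-1 curve has this shape.
From the visible intercepts: no y-intercept at any integer in the box.
Matching integer coefficients to the picture gives p.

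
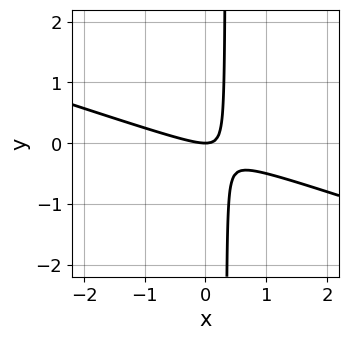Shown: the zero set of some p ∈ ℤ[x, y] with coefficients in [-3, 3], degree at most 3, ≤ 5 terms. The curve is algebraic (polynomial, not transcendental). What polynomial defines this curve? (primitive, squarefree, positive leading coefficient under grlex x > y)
x^2 + 3*x*y - y

1. deg p = 2. No degree-1 curve has this shape.
2. Reading off the gridlines: it meets the x-axis at x = 0 (among the integer gridlines); one y-axis crossing is at y = 0.
3. Solving for integer coefficients yields p as stated.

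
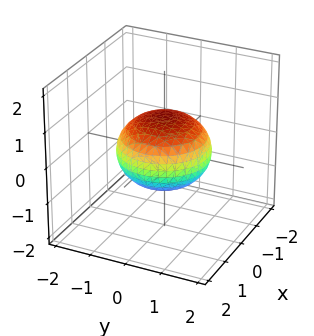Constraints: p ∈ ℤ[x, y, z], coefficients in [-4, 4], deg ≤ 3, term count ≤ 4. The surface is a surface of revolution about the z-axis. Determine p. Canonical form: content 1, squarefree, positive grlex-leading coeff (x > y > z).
Degree: no degree-1 surface has this shape, so deg p = 2.
Symmetries: rotational symmetry about the z-axis ⇒ p depends on x, y only through x² + y².
Observable constraints: a circular section at z = 0 has radius between 1 and 2; the z-axis gridline crossings are at z ∈ {-1, 1}.
Putting this together gives p.

2*x^2 + 2*y^2 + 3*z^2 - 3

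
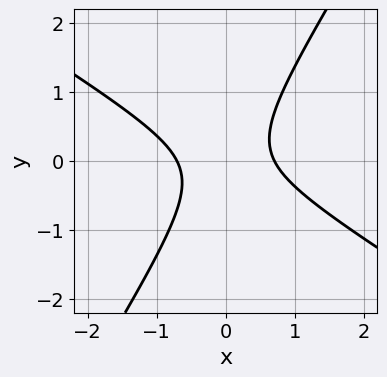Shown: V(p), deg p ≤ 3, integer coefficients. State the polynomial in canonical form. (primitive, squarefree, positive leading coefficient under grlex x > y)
2*x^2 + 2*x*y - 2*y^2 - 1

The degree is 2 — a generic line meets the curve in up to 2 points.
Observable constraints: it misses every integer gridline on the y-axis.
Fitting integer coefficients to these (and the overall shape) gives p.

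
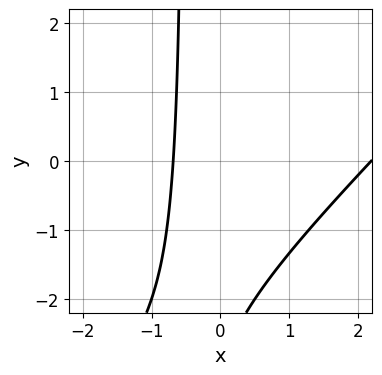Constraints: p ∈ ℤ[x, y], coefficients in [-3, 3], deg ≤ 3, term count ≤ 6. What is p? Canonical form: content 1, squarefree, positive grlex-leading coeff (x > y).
2*x^2 - 2*x*y - 3*x - y - 3

Degree: the shape is more complex than any degree-1 curve, so deg p = 2.
Reading off the gridlines: no y-intercept at any integer in the box.
Matching integer coefficients to the picture gives p.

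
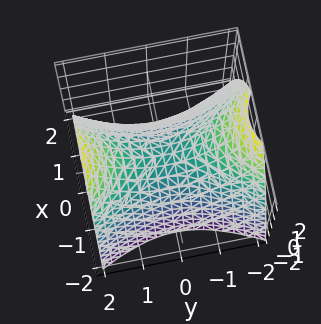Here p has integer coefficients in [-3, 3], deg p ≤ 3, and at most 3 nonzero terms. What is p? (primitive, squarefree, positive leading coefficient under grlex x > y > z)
2*x^2 - y^2 + 2*z

Degree: a hyperbolic paraboloid; a quadric, so deg p = 2.
Symmetries: the x ↦ −x reflection is a symmetry, so x appears only in even powers; the y ↦ −y reflection is a symmetry, so y appears only in even powers.
Reading off the gridlines: it crosses the z-axis at the gridline z = 0; it crosses the y-axis at the gridline y = 0; it crosses the x-axis at the gridline x = 0.
Solving for integer coefficients yields p as stated.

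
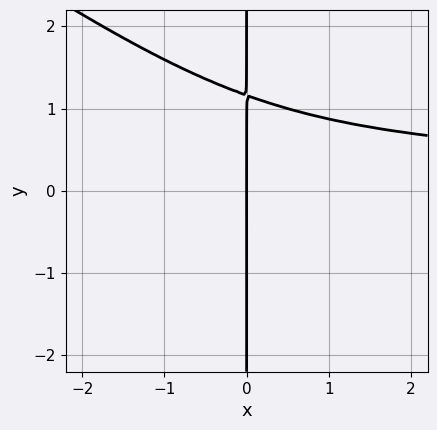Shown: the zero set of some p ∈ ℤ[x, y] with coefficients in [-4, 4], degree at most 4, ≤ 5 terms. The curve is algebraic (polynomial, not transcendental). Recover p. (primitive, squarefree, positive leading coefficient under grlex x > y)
2*x^2*y^2 + 3*x*y^3 - 2*x*y^2 - 2*x

First, the degree is 4 — no degree-3 curve has this shape.
Next, against the integer gridlines: every point of the y-axis in the box is on the curve; one x-axis crossing is at x = 0.
Finally, putting this together gives p.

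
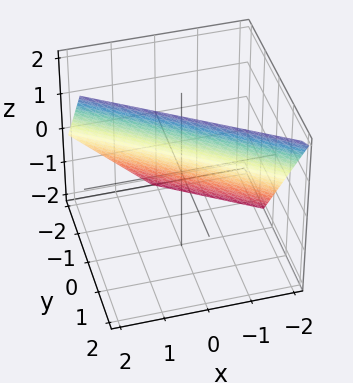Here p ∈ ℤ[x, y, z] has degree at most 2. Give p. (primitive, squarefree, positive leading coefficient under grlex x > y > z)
2*x + 3*y - 2*z + 2

First, deg p = 1. Every cross-section is a straight line — this is a plane.
Then, observable constraints: one z-axis crossing is at z = 1; one x-axis crossing is at x = -1.
Finally, solving for integer coefficients yields p as stated.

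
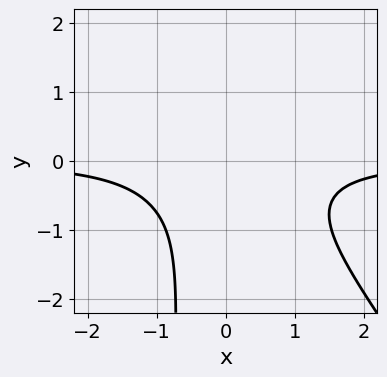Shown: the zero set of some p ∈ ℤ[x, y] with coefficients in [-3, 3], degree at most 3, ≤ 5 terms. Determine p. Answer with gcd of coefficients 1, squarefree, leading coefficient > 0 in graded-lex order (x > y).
3*x^2*y + 2*x*y^2 + 2*y^2 + y + 3

First, degree: a generic line meets the curve in up to 3 points, so deg p = 3.
Then, against the integer gridlines: no y-intercept at any integer in the box; no x-intercept at any integer in the box.
Finally, fitting integer coefficients to these (and the overall shape) gives p.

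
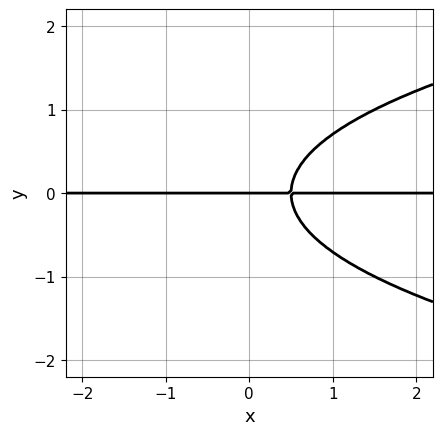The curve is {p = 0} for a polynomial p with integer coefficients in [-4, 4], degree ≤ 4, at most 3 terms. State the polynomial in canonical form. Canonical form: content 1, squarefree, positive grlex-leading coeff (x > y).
2*y^3 - 2*x*y + y

Degree: the shape is more complex than any degree-2 curve, so deg p = 3.
Observable constraints: it crosses the y-axis at the gridline y = 0; every point of the x-axis in the box is on the curve.
Assembling these constraints gives the stated polynomial.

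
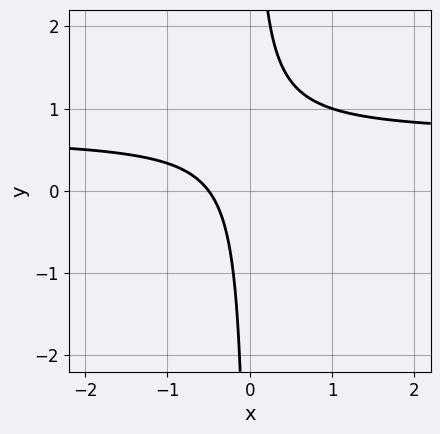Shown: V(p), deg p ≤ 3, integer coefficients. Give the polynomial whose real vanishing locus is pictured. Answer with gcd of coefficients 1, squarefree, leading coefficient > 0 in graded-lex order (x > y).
3*x*y - 2*x - 1

First, deg p = 2. The shape is more complex than any degree-1 curve.
Next, reading off the gridlines: no y-intercept at any integer in the box.
Finally, matching integer coefficients to the picture gives p.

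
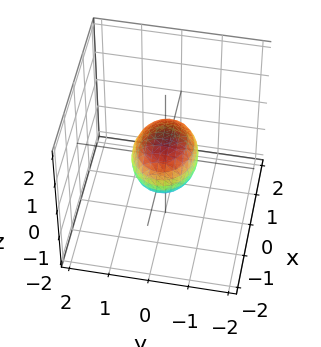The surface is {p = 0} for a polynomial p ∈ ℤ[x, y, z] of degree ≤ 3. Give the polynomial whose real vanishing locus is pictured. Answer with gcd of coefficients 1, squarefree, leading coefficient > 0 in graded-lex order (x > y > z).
1. deg p = 2. A closed, bounded, convex surface; a quadric.
2. Symmetries: mirror symmetry x ↦ −x ⇒ only even powers of x; the y ↦ −y reflection is a symmetry, so y appears only in even powers; the z ↦ −z reflection is a symmetry, so z appears only in even powers.
3. From the axis intercepts and sections: the x-axis gridline crossings are at x ∈ {-1, 1}.
4. Together with the visible shape, these determine p as stated.

2*x^2 + 3*y^2 + 3*z^2 - 2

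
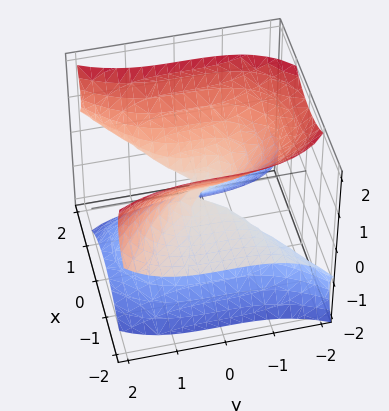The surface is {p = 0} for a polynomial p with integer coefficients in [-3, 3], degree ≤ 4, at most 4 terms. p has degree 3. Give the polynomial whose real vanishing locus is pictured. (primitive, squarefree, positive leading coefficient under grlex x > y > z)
First, deg p = 3. The shape is more complex than any degree-2 surface.
Next, observable constraints: it meets the z-axis at z = 0 (among the integer gridlines); one y-axis crossing is at y = 0; the visible x-axis segment lies entirely on the surface.
Finally, these observations pin down the coefficients.

3*x^2*z - y^3 - 2*z^3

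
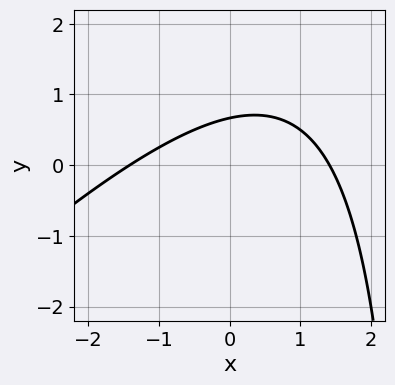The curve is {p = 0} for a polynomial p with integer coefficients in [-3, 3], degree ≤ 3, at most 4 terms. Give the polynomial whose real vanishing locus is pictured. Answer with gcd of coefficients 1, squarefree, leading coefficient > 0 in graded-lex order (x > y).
(a) deg p = 2. The shape is more complex than any degree-1 curve.
(b) Solving for integer coefficients yields p as stated.

x^2 - x*y + 3*y - 2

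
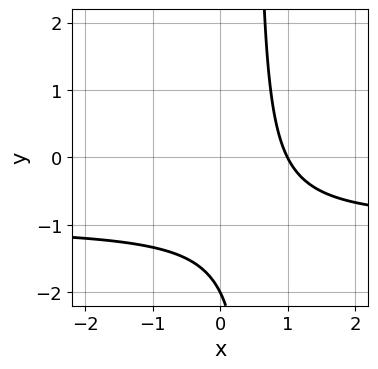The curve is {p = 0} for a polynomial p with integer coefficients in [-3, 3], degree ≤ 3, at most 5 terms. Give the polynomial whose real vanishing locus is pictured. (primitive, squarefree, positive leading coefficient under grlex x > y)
2*x*y + 2*x - y - 2

Degree: the shape is more complex than any degree-1 curve, so deg p = 2.
Reading off the gridlines: it meets the y-axis at y = -2 (among the integer gridlines); it meets the x-axis at x = 1 (among the integer gridlines).
These observations pin down the coefficients.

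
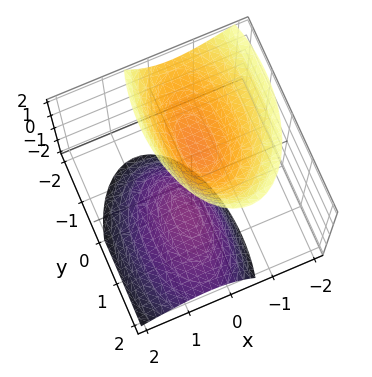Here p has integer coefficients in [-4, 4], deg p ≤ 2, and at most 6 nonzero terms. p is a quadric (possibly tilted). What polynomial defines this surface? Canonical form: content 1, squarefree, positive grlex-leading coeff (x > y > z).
3*x^2 + 2*x*z + y^2 + y*z - z^2 + 1

1. The picture has 2 separate pieces.
2. Degree: the shape is more complex than any degree-1 surface, so deg p = 2.
3. Against the integer gridlines: no x-intercept at any integer in the box; the surface avoids every integer y-axis point in the box.
4. Together with the visible shape, these determine p as stated.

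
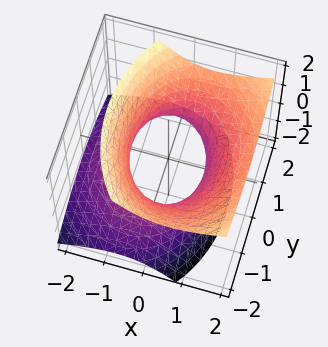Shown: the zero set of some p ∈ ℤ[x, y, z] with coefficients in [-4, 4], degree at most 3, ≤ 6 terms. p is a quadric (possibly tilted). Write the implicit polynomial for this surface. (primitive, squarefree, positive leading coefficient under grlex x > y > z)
1. The degree is 2 — the shape is more complex than any degree-1 surface.
2. Against the integer gridlines: the x-axis gridline crossings are at x ∈ {-1, 1}; no z-intercept at any integer in the box.
3. Matching integer coefficients to the picture gives p.

3*x^2 - 3*x*z + 2*y^2 - 3*z^2 - 3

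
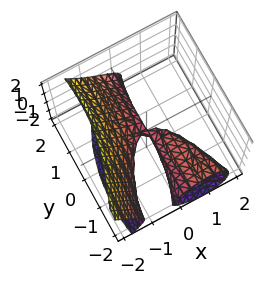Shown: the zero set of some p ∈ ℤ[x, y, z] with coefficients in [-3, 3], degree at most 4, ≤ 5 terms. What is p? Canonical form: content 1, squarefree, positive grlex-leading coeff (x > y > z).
First, degree: a generic line meets the surface in up to 3 points, so deg p = 3.
Next, from the visible intercepts: one x-axis crossing is at x = 0; one z-axis crossing is at z = 0; every point of the y-axis in the box is on the surface.
Finally, the integer polynomial consistent with all of this is the stated p.

3*x^3 + y^2*z + 3*x*y + 3*z^2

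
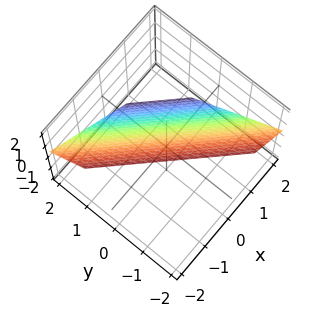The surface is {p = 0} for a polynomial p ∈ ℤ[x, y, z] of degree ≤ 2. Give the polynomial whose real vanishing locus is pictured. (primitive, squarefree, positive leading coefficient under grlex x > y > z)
3*x + 3*y + 3*z - 2

deg p = 1.
The integer polynomial consistent with all of this is the stated p.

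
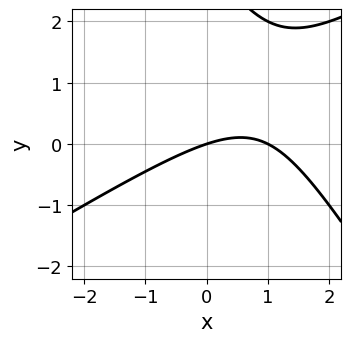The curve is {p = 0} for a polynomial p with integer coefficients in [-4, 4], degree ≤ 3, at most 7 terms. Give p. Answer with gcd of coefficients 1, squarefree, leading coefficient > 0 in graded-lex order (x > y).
1. deg p = 2. No degree-1 curve has this shape.
2. Observable constraints: it meets the y-axis at y = 0 (among the integer gridlines); among the integer gridlines, it crosses the x-axis at x ∈ {0, 1}.
3. Putting this together gives p.

x^2 - x*y - y^2 - x + 3*y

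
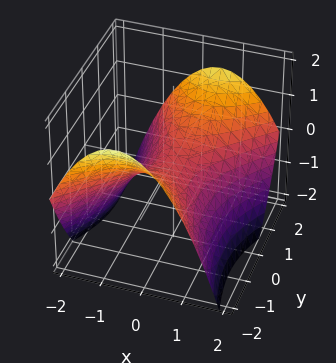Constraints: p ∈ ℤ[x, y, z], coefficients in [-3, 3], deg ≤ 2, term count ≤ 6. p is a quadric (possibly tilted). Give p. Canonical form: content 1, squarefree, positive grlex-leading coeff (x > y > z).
2*x^2 - x*y - y^2 + 3*z

First, the degree is 2 — the shape is more complex than any degree-1 surface.
Next, from the visible intercepts: it crosses the x-axis at the gridline x = 0; one y-axis crossing is at y = 0; it meets the z-axis at z = 0 (among the integer gridlines).
Finally, matching integer coefficients to the picture gives p.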